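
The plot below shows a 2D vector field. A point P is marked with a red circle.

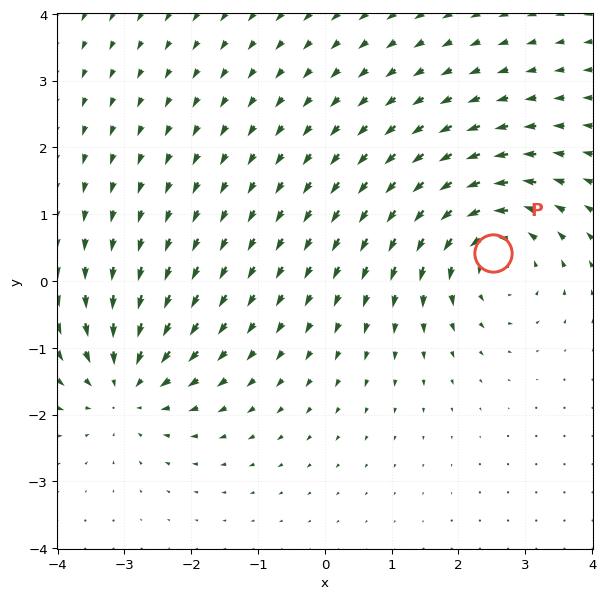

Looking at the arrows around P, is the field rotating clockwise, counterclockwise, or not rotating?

counterclockwise

Near P at (2.5, 0.4) the arrows circulate counterclockwise. The curl (z-component) there is about +4; positive curl means counterclockwise rotation.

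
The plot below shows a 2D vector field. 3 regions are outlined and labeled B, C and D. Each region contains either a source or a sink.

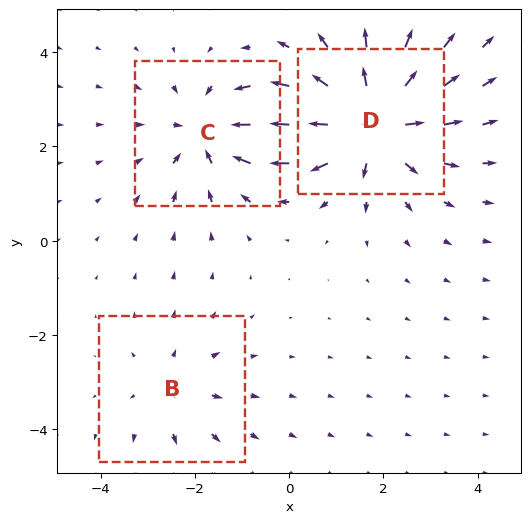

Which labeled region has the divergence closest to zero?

Divergence at each region's feature centre — B: about +2, C: about -3, D: about +5. Region B is closest to zero.

B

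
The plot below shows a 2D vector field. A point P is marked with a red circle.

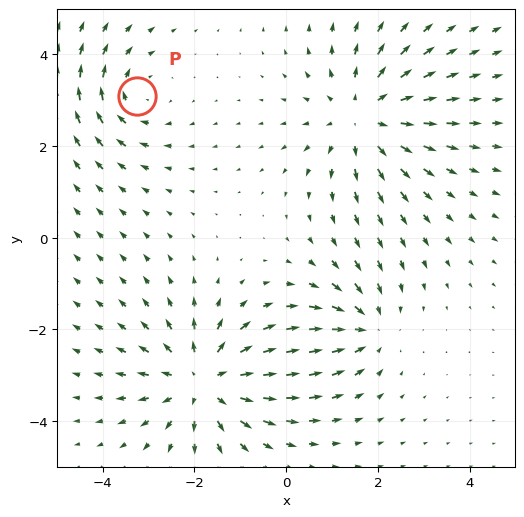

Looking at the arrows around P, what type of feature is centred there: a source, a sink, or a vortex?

vortex

At P (-3.3, 3.1) the arrows circulate clockwise. Divergence ≈0, curl about -3 — near-zero divergence with nonzero curl is a vortex.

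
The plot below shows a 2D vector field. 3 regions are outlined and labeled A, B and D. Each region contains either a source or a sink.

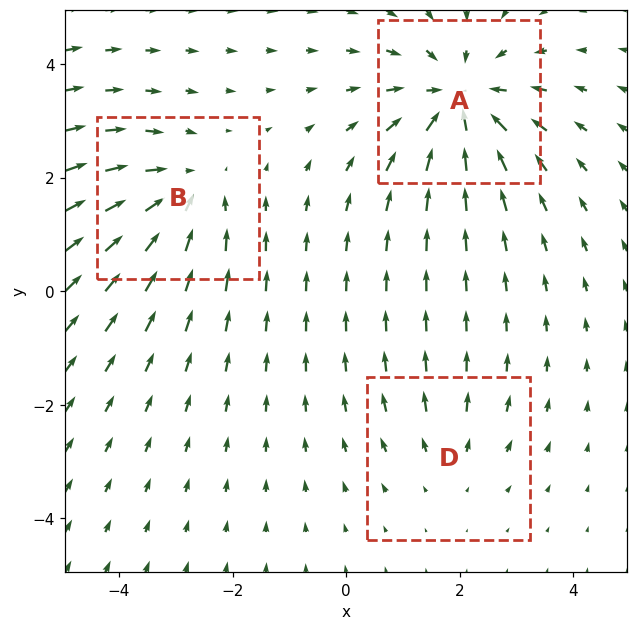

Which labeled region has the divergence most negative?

Divergence at each region's feature centre — A: about -4, B: about -3, D: about +2. Region A is most negative.

A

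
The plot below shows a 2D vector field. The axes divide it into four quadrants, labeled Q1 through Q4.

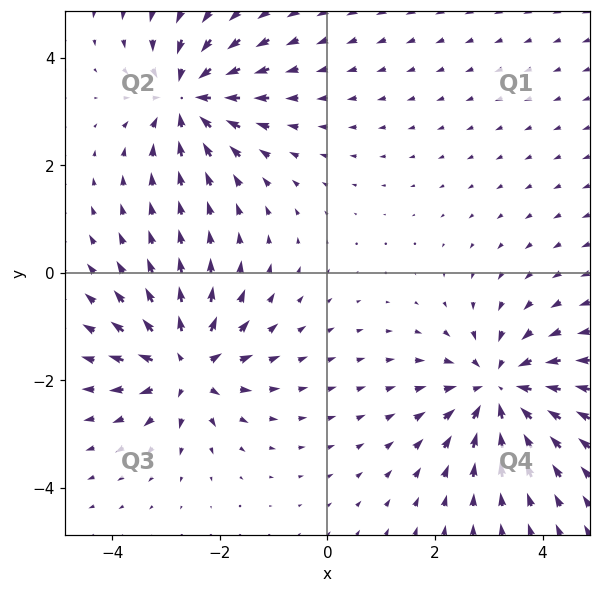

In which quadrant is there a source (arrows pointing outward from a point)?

Q3

The source sits at approximately (-2.6, -1.7), which lies in quadrant Q3. The divergence there is about +6, positive as expected for a source.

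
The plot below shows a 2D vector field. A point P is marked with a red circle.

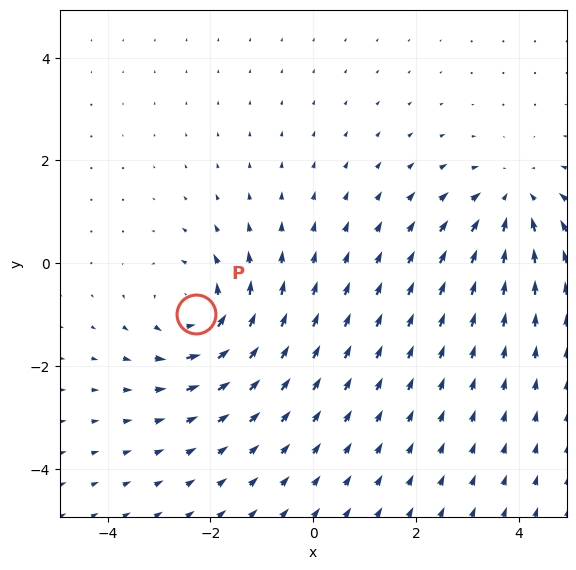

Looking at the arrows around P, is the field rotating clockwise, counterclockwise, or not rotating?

Near P at (-2.3, -1.0) the arrows circulate counterclockwise. The curl (z-component) there is about +5; positive curl means counterclockwise rotation.

counterclockwise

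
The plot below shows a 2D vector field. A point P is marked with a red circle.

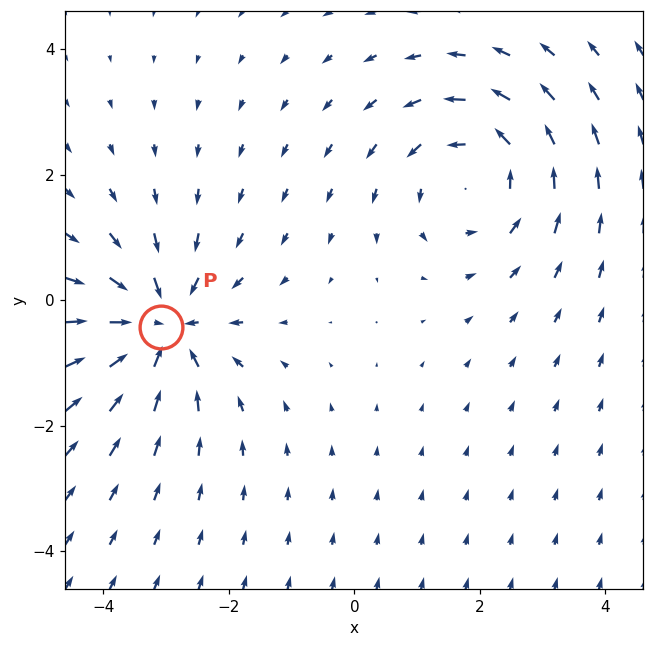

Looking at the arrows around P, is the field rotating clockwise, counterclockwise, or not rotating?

Near P at (-3.1, -0.4) the arrows show no circulation. The curl there is ≈0.

not rotating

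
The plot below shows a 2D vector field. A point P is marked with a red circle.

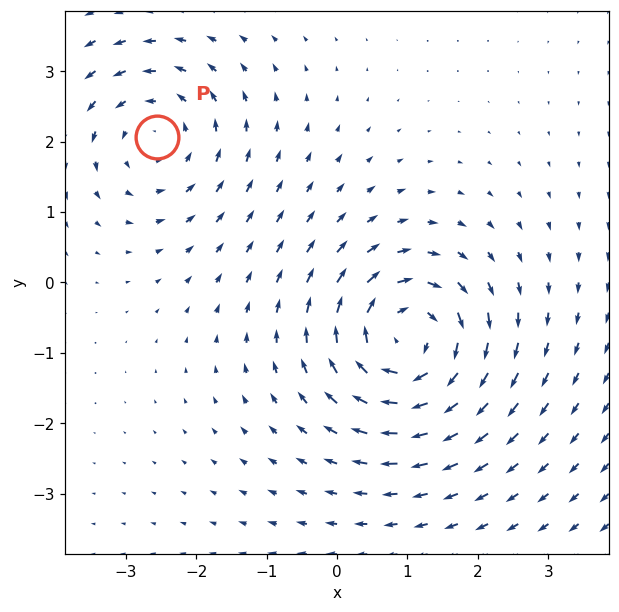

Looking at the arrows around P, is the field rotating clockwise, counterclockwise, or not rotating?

counterclockwise

Near P at (-2.6, 2.1) the arrows circulate counterclockwise. The curl (z-component) there is about +3; positive curl means counterclockwise rotation.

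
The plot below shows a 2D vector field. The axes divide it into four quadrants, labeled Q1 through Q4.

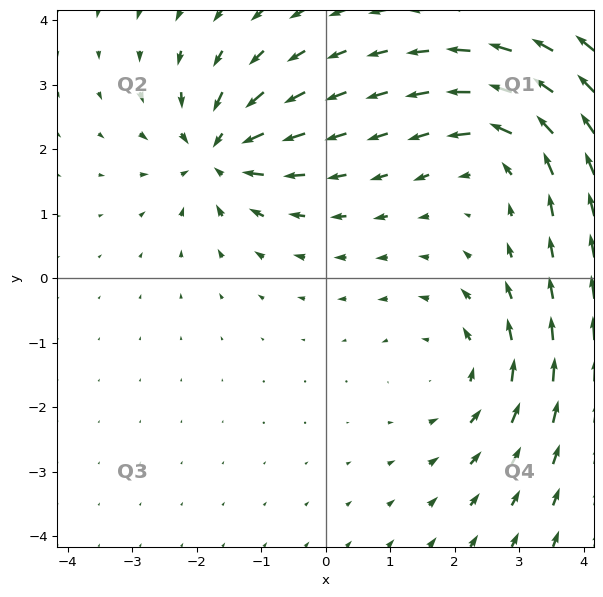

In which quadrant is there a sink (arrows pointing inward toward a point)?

Q2

The sink sits at approximately (-1.7, 1.9), which lies in quadrant Q2. The divergence there is about -4, negative as expected for a sink.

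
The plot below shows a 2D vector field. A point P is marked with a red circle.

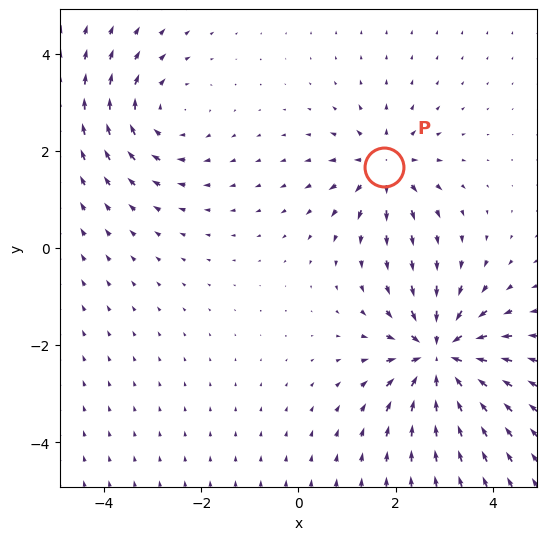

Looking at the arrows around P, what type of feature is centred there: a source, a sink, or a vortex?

At P (1.8, 1.7) the arrows spread outward. Divergence about +4, curl ≈0 — positive divergence with near-zero curl is a source.

source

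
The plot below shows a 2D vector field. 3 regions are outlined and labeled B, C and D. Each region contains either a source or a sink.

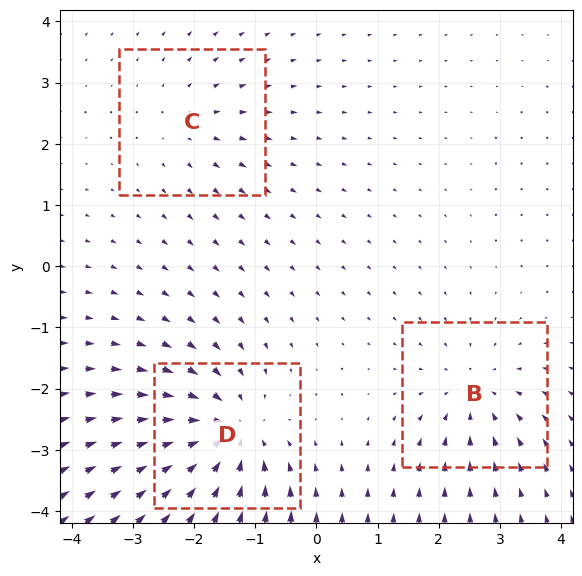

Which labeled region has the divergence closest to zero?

C

Divergence at each region's feature centre — B: about -3, C: about +2, D: about -5. Region C is closest to zero.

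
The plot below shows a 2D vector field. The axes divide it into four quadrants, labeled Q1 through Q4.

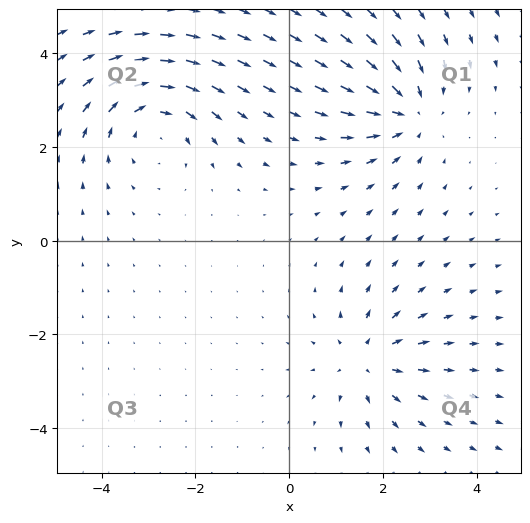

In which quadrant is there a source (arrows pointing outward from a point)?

Q4

The source sits at approximately (1.7, -2.6), which lies in quadrant Q4. The divergence there is about +4, positive as expected for a source.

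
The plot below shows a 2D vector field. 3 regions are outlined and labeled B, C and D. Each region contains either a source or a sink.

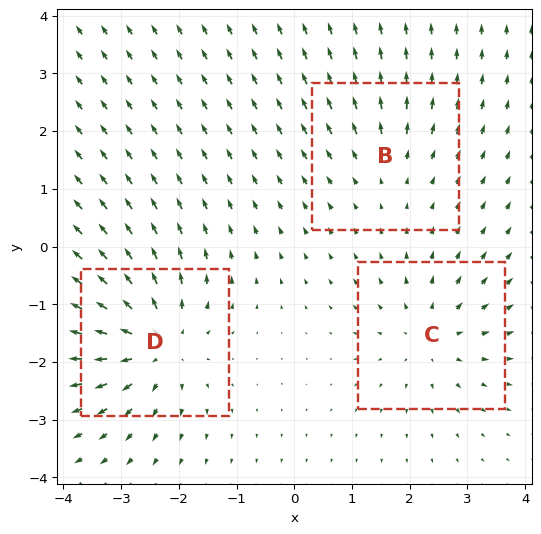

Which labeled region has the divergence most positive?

D

Divergence at each region's feature centre — B: about +2, C: about +4, D: about +5. Region D is most positive.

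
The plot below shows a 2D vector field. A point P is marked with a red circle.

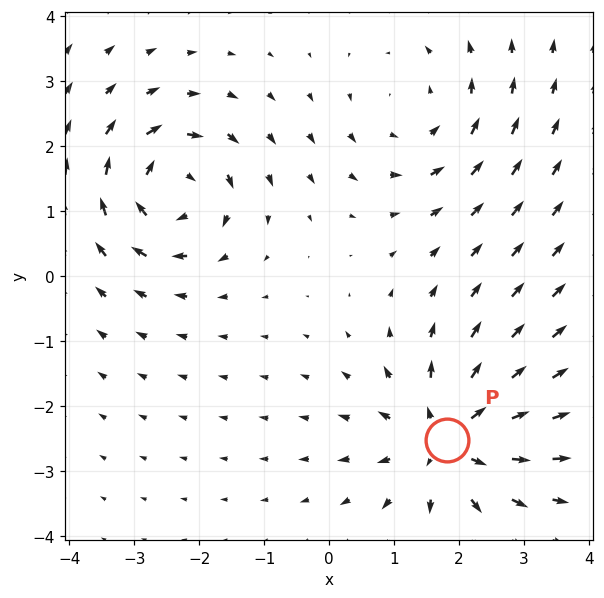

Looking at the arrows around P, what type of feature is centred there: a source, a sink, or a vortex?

source

At P (1.8, -2.5) the arrows spread outward. Divergence about +4, curl ≈0 — positive divergence with near-zero curl is a source.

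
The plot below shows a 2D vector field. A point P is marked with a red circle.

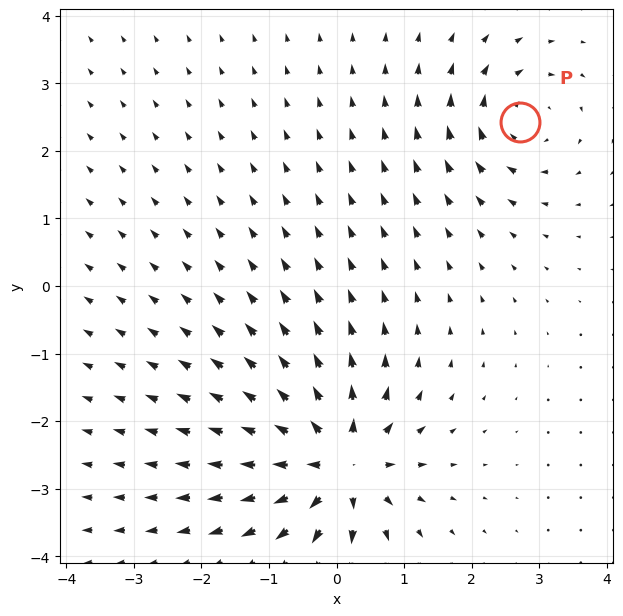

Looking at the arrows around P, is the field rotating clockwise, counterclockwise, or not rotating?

clockwise

Near P at (2.7, 2.4) the arrows circulate clockwise. The curl (z-component) there is about -4; negative curl means clockwise rotation.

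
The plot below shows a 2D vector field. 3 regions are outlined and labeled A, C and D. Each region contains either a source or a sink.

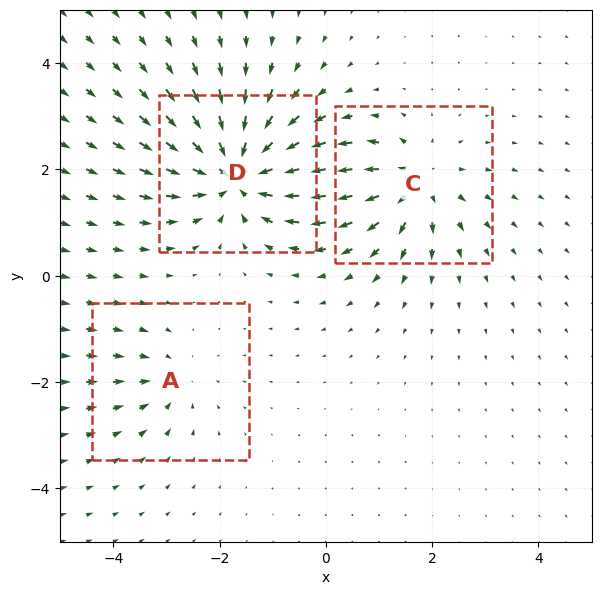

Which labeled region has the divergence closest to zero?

A

Divergence at each region's feature centre — A: about -2, C: about +4, D: about -6. Region A is closest to zero.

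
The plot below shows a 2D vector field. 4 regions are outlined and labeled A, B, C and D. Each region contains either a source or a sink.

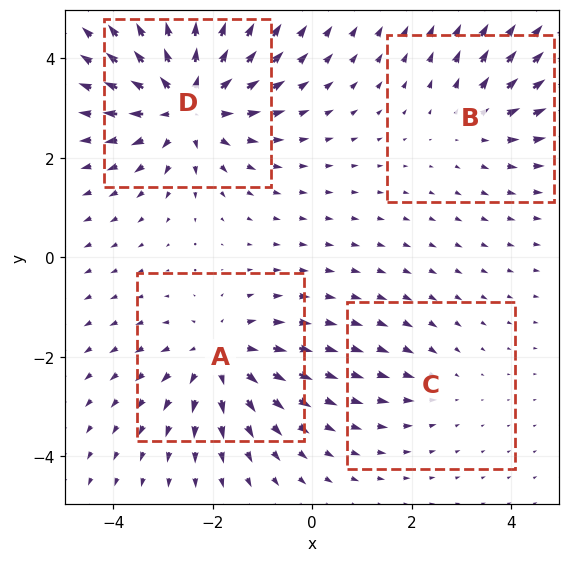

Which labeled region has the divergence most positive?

D

Divergence at each region's feature centre — A: about +4, B: about +3, C: about -2, D: about +6. Region D is most positive.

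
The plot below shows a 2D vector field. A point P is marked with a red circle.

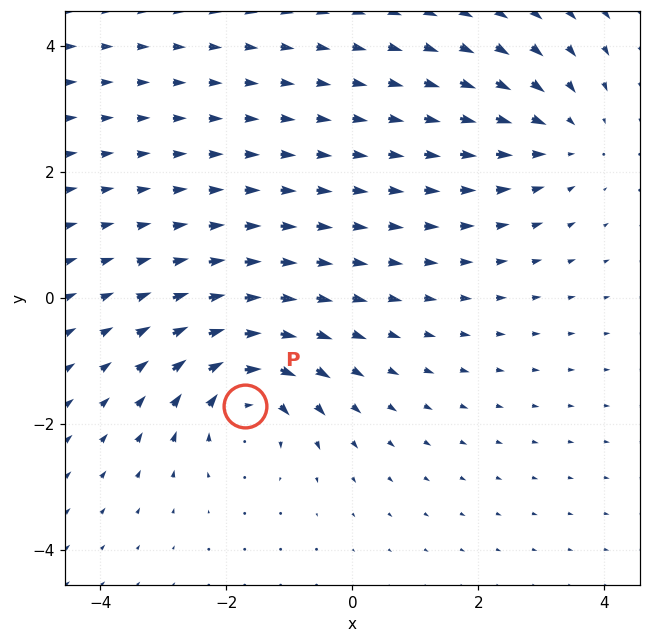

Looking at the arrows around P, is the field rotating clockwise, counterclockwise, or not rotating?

Near P at (-1.7, -1.7) the arrows circulate clockwise. The curl (z-component) there is about -4; negative curl means clockwise rotation.

clockwise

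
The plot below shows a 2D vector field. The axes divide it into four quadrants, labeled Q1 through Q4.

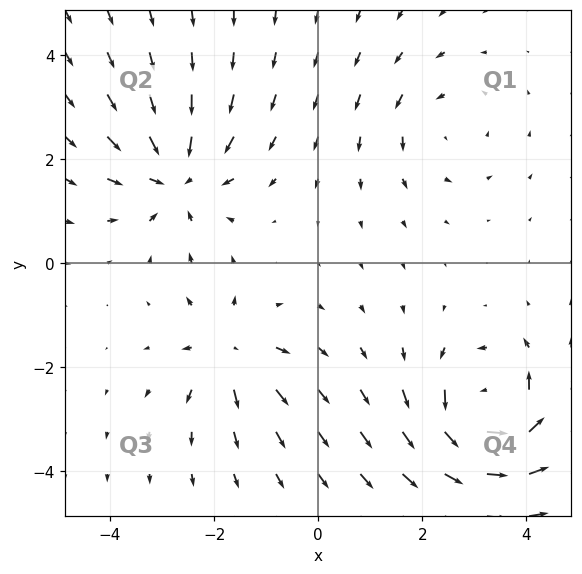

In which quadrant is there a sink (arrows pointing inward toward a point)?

Q2

The sink sits at approximately (-2.7, 1.7), which lies in quadrant Q2. The divergence there is about -4, negative as expected for a sink.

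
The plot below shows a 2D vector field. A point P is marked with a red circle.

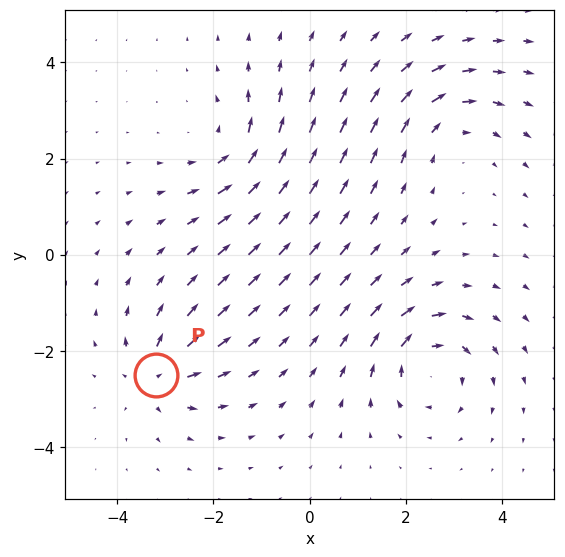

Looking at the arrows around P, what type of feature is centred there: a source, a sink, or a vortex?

At P (-3.2, -2.5) the arrows spread outward. Divergence about +5, curl ≈0 — positive divergence with near-zero curl is a source.

source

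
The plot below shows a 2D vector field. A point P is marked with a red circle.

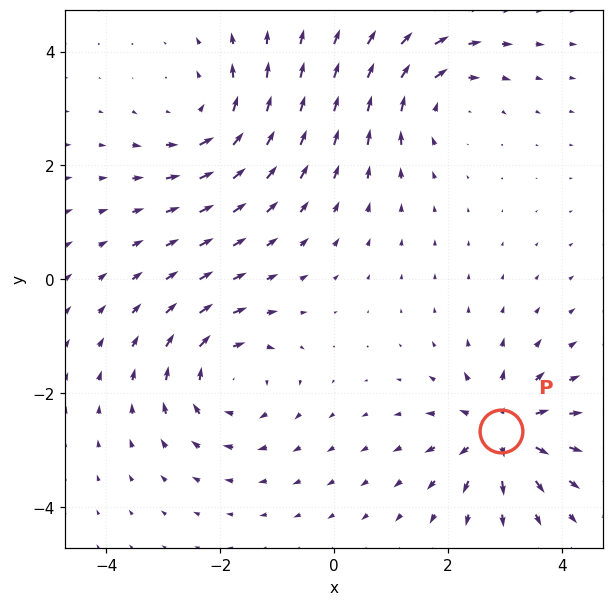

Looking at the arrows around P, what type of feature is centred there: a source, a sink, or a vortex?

source

At P (2.9, -2.7) the arrows spread outward. Divergence about +7, curl ≈0 — positive divergence with near-zero curl is a source.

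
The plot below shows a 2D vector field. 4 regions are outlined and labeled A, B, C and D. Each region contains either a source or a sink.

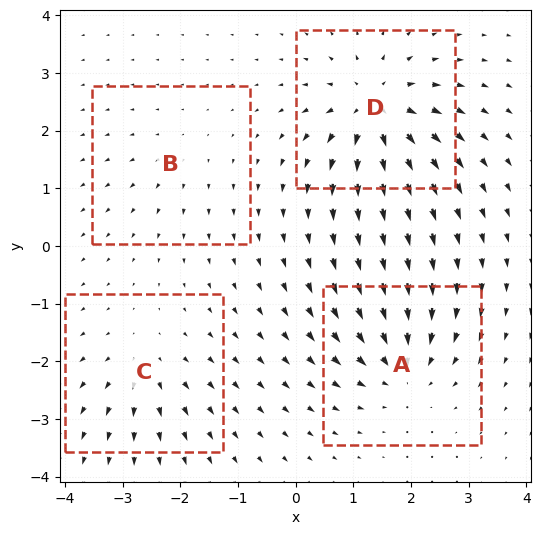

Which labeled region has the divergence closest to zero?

Divergence at each region's feature centre — A: about -7, B: about +2, C: about +4, D: about +9. Region B is closest to zero.

B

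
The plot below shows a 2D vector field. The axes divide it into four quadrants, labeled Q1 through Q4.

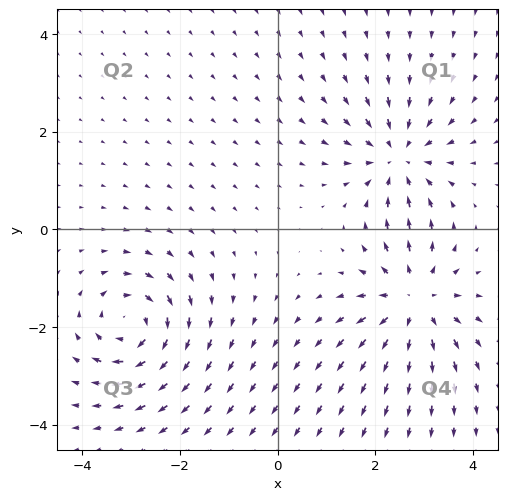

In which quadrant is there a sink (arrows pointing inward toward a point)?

The sink sits at approximately (2.5, 1.5), which lies in quadrant Q1. The divergence there is about -4, negative as expected for a sink.

Q1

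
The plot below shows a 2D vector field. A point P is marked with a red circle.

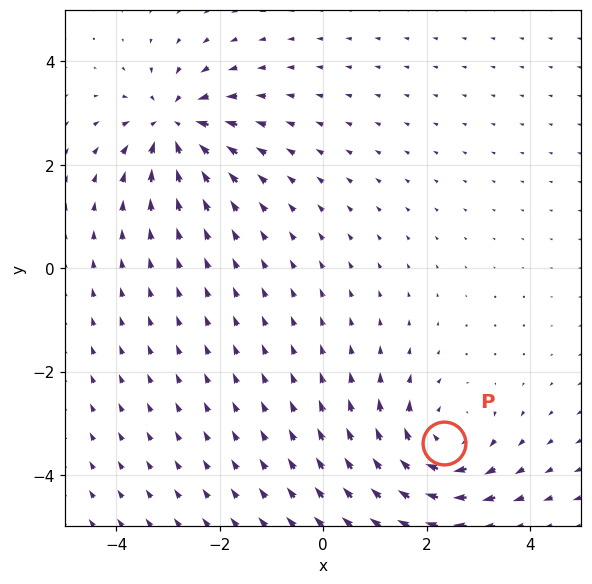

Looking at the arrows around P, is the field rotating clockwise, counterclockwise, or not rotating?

Near P at (2.3, -3.4) the arrows circulate clockwise. The curl (z-component) there is about -3; negative curl means clockwise rotation.

clockwise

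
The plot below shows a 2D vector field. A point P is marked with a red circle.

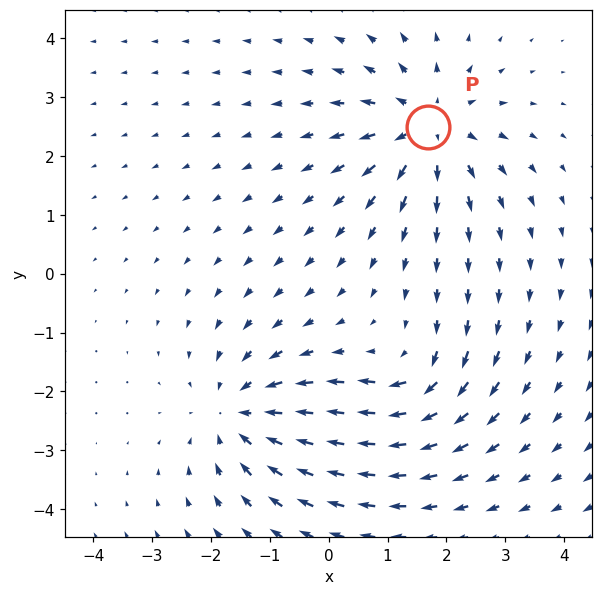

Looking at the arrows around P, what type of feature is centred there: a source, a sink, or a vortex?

source

At P (1.7, 2.5) the arrows spread outward. Divergence about +5, curl ≈0 — positive divergence with near-zero curl is a source.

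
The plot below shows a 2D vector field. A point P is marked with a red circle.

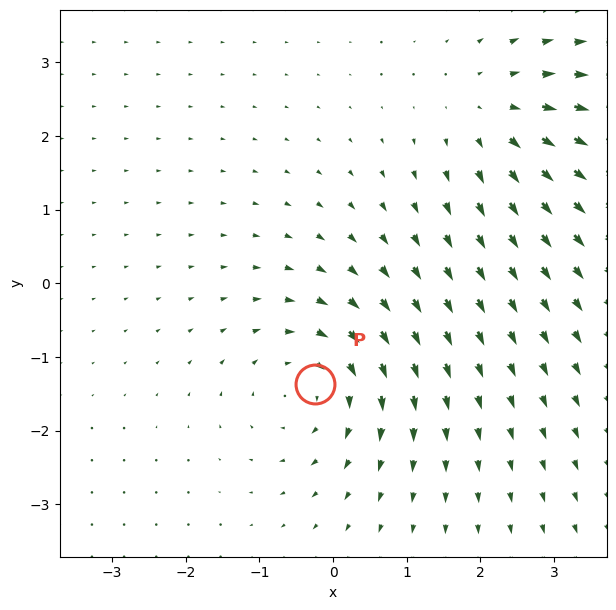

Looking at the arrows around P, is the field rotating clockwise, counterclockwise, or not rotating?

clockwise

Near P at (-0.3, -1.4) the arrows circulate clockwise. The curl (z-component) there is about -3; negative curl means clockwise rotation.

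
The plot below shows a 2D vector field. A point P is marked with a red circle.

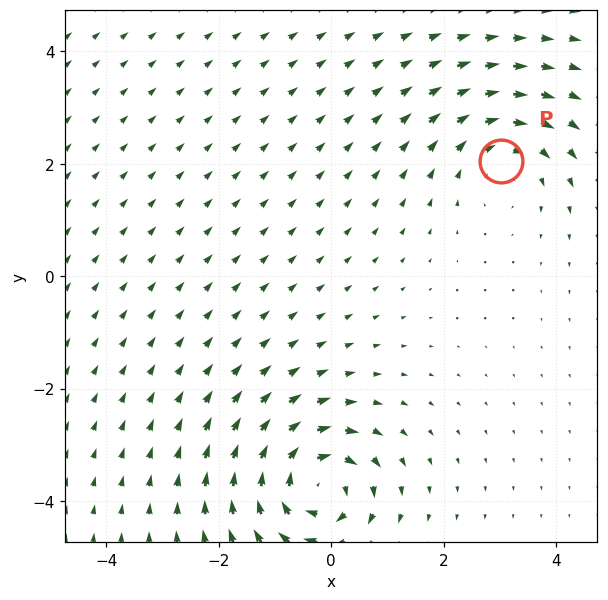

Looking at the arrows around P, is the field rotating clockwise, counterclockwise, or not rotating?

Near P at (3.0, 2.0) the arrows circulate clockwise. The curl (z-component) there is about -2; negative curl means clockwise rotation.

clockwise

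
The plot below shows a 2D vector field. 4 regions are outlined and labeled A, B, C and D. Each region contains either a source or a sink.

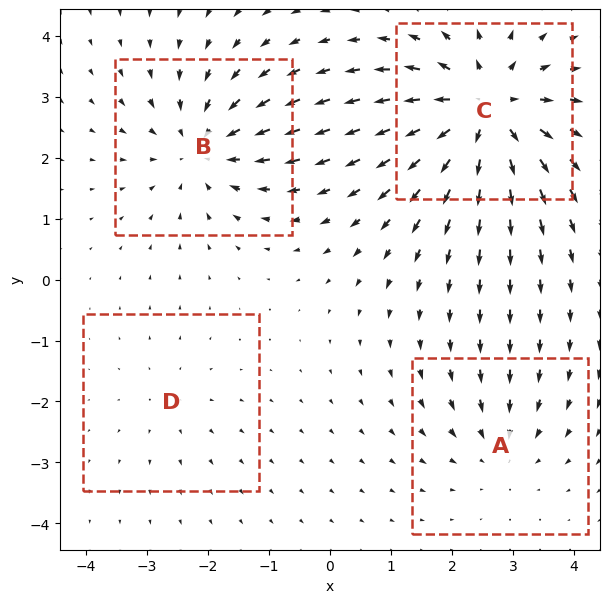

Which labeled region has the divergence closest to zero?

D

Divergence at each region's feature centre — A: about -3, B: about -4, C: about +7, D: about +2. Region D is closest to zero.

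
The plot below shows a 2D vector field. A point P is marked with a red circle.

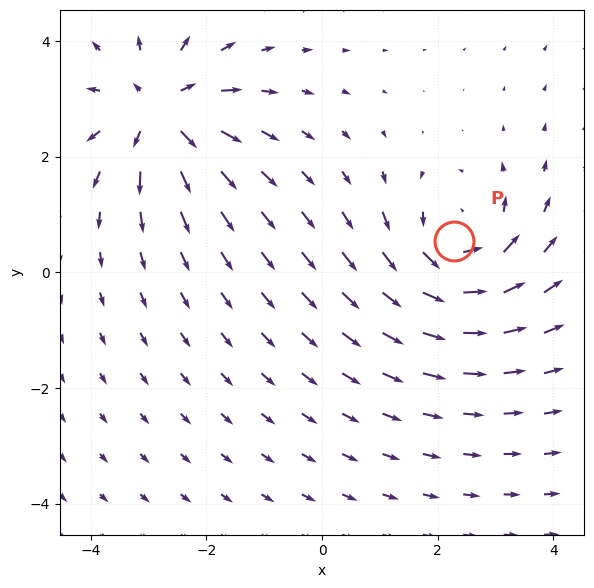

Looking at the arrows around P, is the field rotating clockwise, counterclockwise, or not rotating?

Near P at (2.3, 0.5) the arrows circulate counterclockwise. The curl (z-component) there is about +5; positive curl means counterclockwise rotation.

counterclockwise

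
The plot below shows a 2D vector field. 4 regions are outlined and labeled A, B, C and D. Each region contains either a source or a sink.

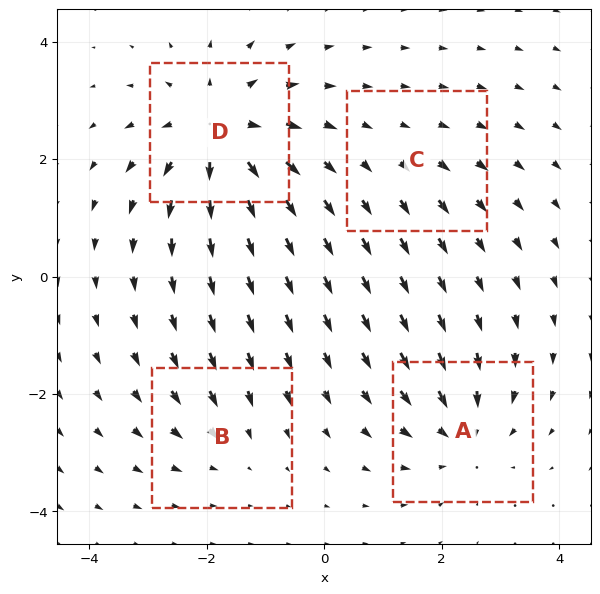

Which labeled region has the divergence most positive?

D

Divergence at each region's feature centre — A: about -5, B: about -3, C: about +2, D: about +7. Region D is most positive.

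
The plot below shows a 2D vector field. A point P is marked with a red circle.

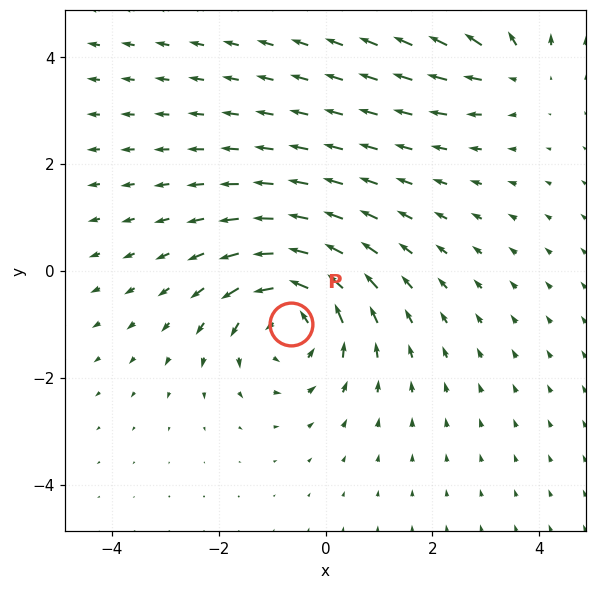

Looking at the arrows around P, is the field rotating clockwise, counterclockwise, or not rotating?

counterclockwise

Near P at (-0.7, -1.0) the arrows circulate counterclockwise. The curl (z-component) there is about +5; positive curl means counterclockwise rotation.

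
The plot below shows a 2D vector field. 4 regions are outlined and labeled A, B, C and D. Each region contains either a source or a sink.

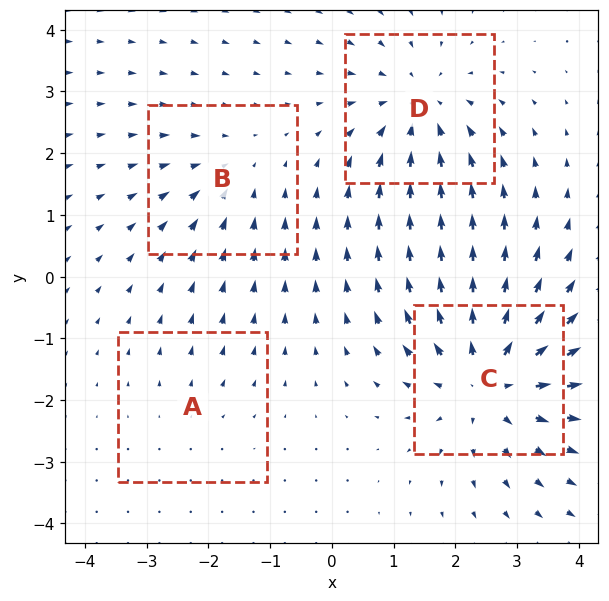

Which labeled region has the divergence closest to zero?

A

Divergence at each region's feature centre — A: about +2, B: about -3, C: about +6, D: about -5. Region A is closest to zero.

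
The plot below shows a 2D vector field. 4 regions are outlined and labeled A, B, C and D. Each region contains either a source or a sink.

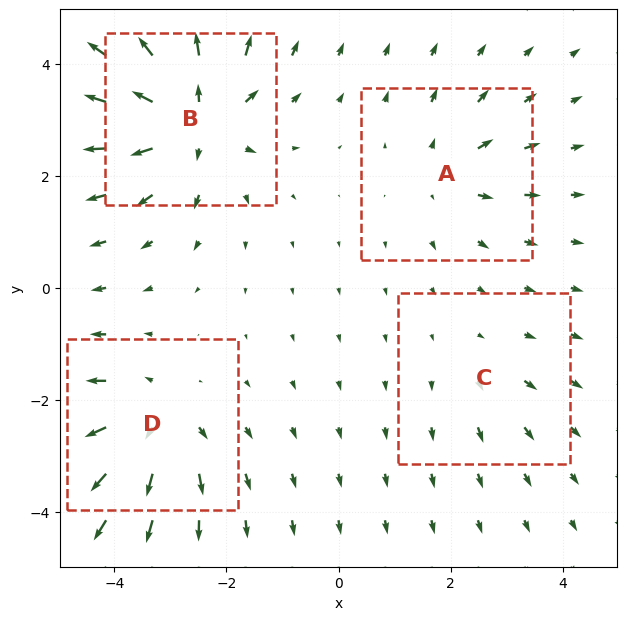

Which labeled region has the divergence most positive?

B

Divergence at each region's feature centre — A: about +4, B: about +7, C: about +2, D: about +5. Region B is most positive.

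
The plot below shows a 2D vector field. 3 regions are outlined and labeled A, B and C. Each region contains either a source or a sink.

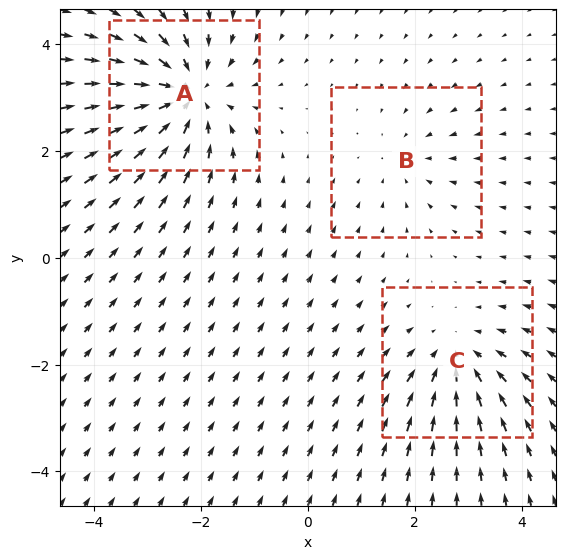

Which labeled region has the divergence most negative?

Divergence at each region's feature centre — A: about -5, B: about -2, C: about -3. Region A is most negative.

A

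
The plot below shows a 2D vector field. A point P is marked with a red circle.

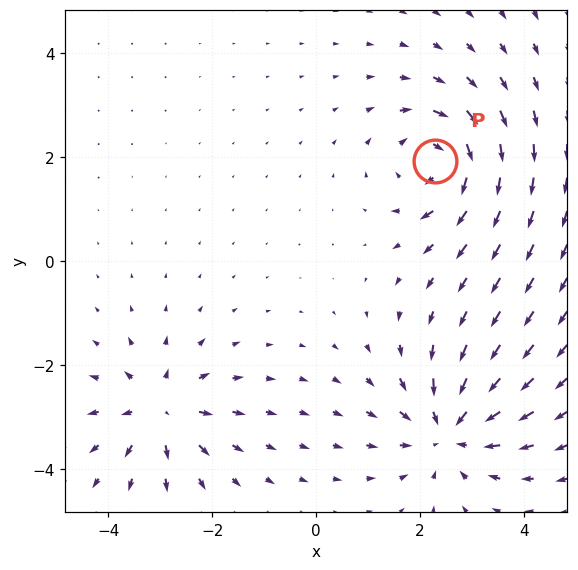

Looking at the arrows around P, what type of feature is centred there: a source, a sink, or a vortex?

vortex

At P (2.3, 1.9) the arrows circulate clockwise. Divergence ≈0, curl about -5 — near-zero divergence with nonzero curl is a vortex.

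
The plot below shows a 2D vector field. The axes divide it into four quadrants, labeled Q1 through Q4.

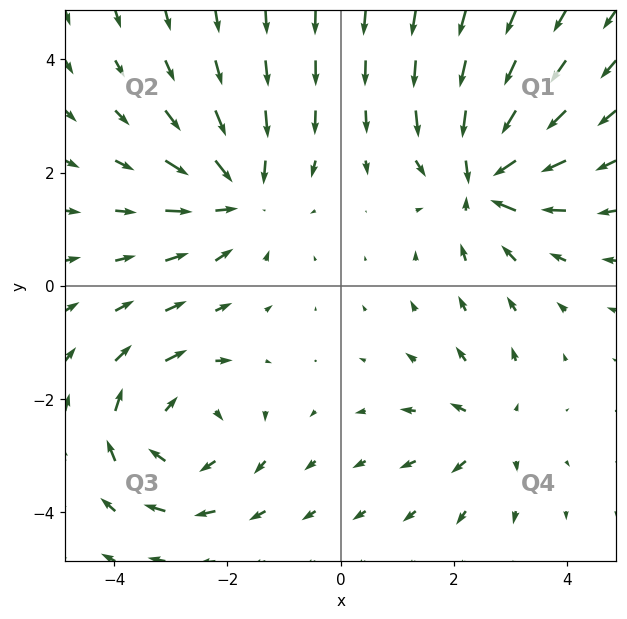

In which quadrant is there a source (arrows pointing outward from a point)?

Q4

The source sits at approximately (2.7, -2.6), which lies in quadrant Q4. The divergence there is about +3, positive as expected for a source.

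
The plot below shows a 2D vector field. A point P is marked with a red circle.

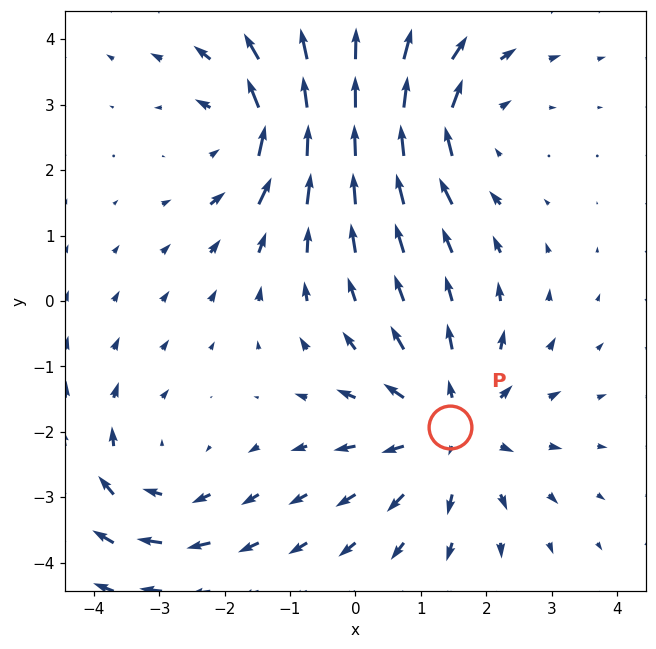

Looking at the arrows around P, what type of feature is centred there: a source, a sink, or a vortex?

source

At P (1.4, -1.9) the arrows spread outward. Divergence about +4, curl ≈0 — positive divergence with near-zero curl is a source.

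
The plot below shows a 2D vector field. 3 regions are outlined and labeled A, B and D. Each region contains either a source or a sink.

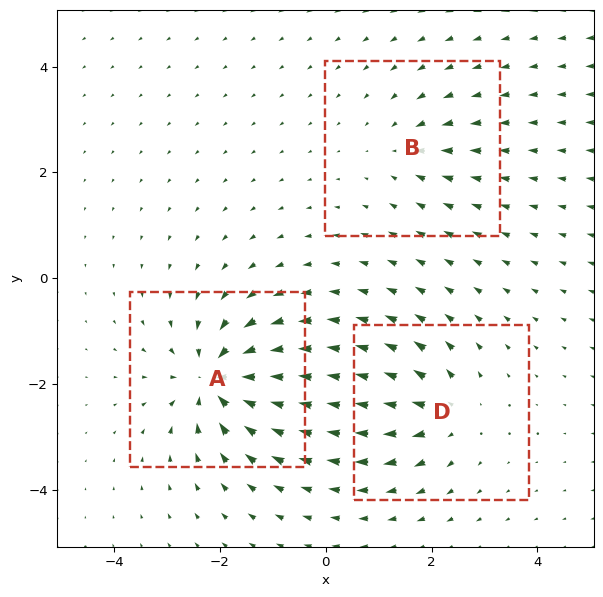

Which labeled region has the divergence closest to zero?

Divergence at each region's feature centre — A: about -6, B: about -3, D: about +4. Region B is closest to zero.

B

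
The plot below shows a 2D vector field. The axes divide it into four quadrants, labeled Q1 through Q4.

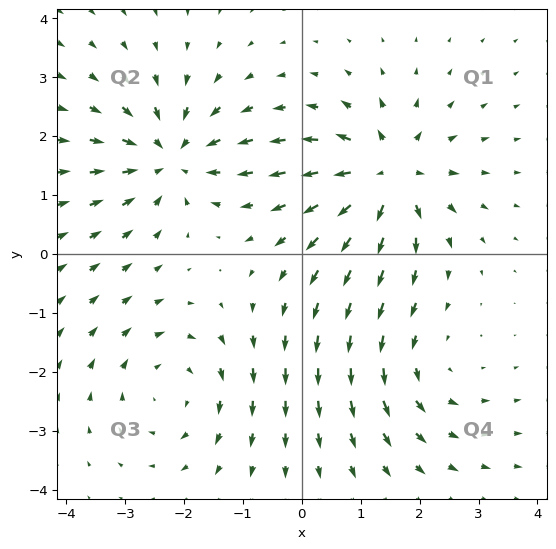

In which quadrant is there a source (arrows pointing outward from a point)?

Q1

The source sits at approximately (1.5, 1.3), which lies in quadrant Q1. The divergence there is about +6, positive as expected for a source.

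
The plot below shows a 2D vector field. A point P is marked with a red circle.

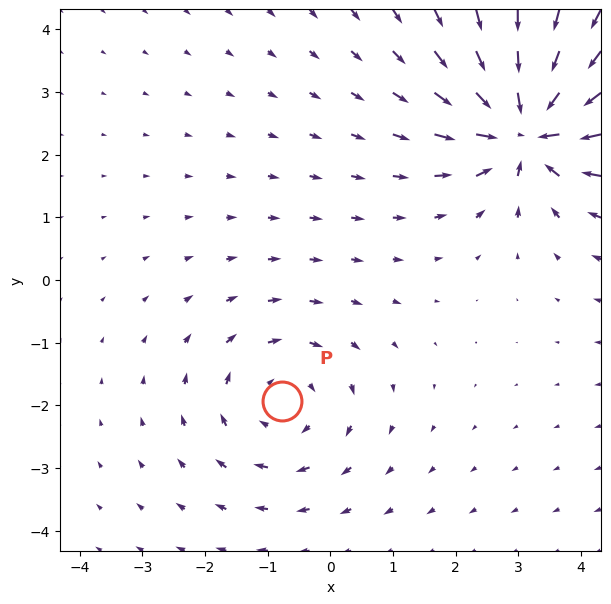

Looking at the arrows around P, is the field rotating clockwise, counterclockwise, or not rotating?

Near P at (-0.8, -1.9) the arrows circulate clockwise. The curl (z-component) there is about -3; negative curl means clockwise rotation.

clockwise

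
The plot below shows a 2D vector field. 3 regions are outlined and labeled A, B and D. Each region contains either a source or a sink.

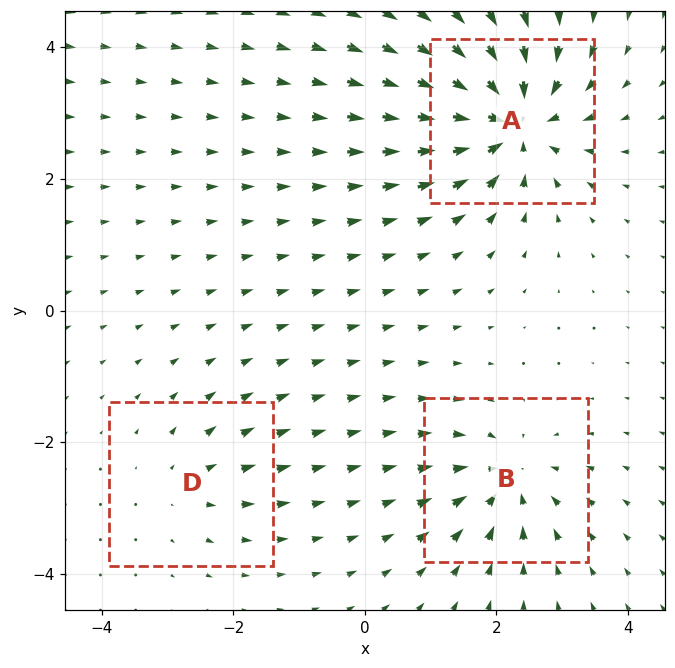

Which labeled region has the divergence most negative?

Divergence at each region's feature centre — A: about -6, B: about -4, D: about +2. Region A is most negative.

A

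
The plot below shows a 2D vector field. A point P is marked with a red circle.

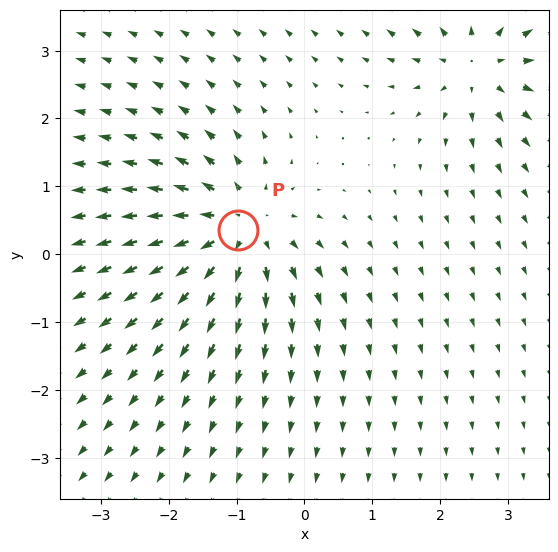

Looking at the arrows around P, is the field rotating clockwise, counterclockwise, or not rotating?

not rotating

Near P at (-1.0, 0.4) the arrows show no circulation. The curl there is ≈0.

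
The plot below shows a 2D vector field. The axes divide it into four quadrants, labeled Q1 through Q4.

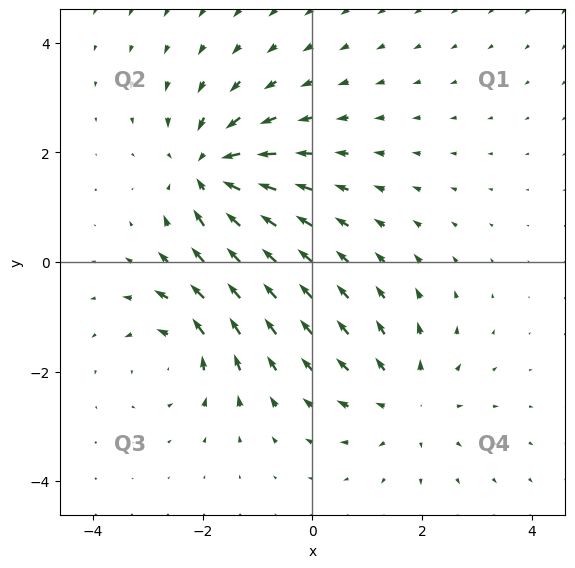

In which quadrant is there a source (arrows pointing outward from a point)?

The source sits at approximately (1.7, -2.6), which lies in quadrant Q4. The divergence there is about +3, positive as expected for a source.

Q4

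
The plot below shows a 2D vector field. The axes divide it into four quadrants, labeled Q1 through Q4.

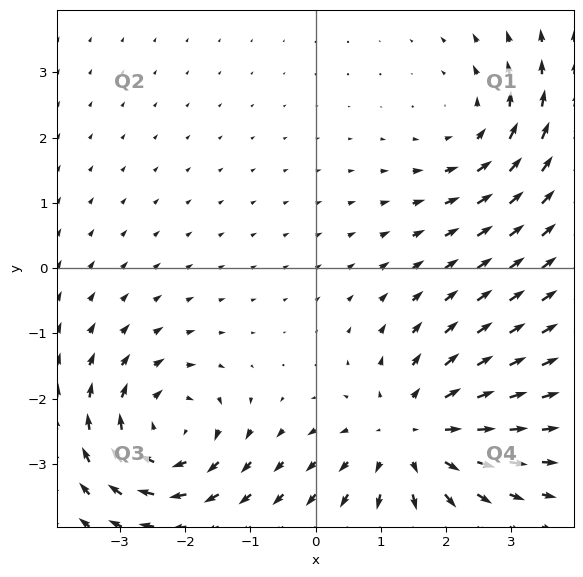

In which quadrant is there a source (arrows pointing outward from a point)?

The source sits at approximately (1.5, -2.6), which lies in quadrant Q4. The divergence there is about +4, positive as expected for a source.

Q4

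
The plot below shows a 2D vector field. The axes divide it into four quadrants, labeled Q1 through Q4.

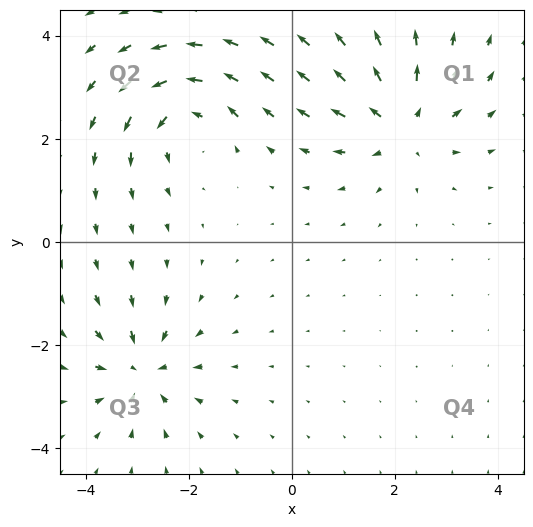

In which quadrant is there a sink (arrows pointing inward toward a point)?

Q3

The sink sits at approximately (-2.9, -2.5), which lies in quadrant Q3. The divergence there is about -6, negative as expected for a sink.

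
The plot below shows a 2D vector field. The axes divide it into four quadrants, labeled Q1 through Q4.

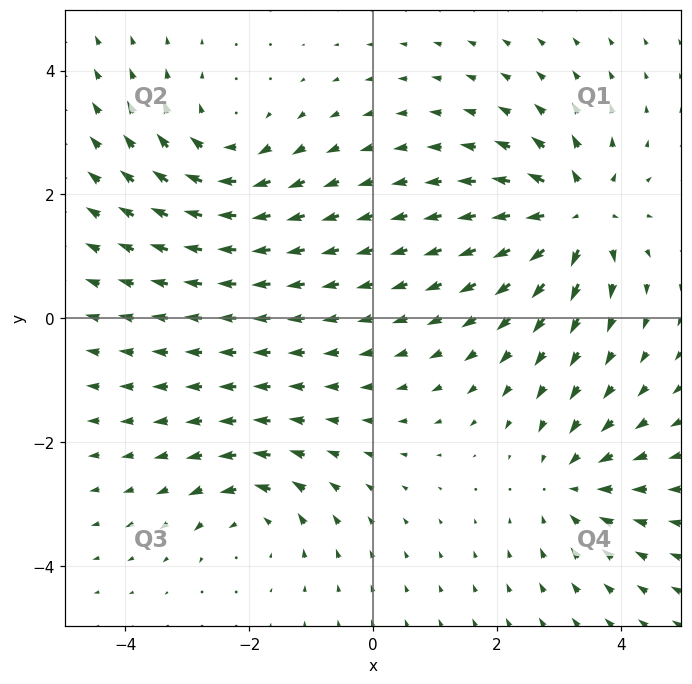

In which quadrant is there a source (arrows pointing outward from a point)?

The source sits at approximately (3.3, 1.7), which lies in quadrant Q1. The divergence there is about +7, positive as expected for a source.

Q1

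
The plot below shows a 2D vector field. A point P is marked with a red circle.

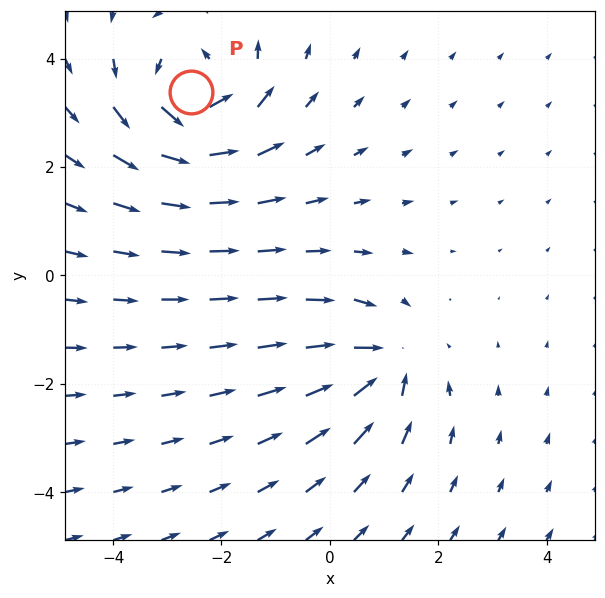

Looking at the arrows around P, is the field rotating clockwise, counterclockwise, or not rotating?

counterclockwise

Near P at (-2.6, 3.4) the arrows circulate counterclockwise. The curl (z-component) there is about +5; positive curl means counterclockwise rotation.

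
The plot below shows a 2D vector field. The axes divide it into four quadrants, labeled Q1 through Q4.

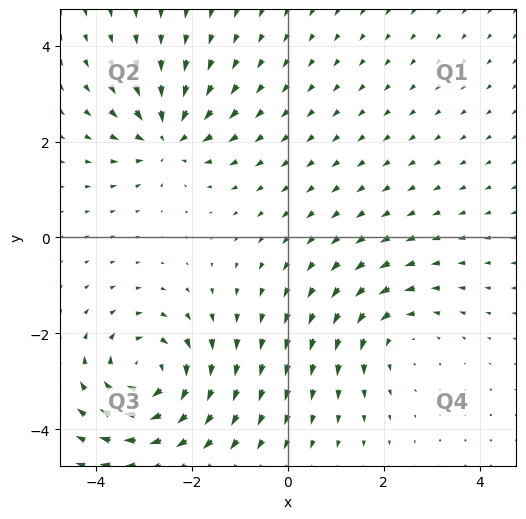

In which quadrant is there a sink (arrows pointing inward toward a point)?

The sink sits at approximately (-2.5, 2.1), which lies in quadrant Q2. The divergence there is about -5, negative as expected for a sink.

Q2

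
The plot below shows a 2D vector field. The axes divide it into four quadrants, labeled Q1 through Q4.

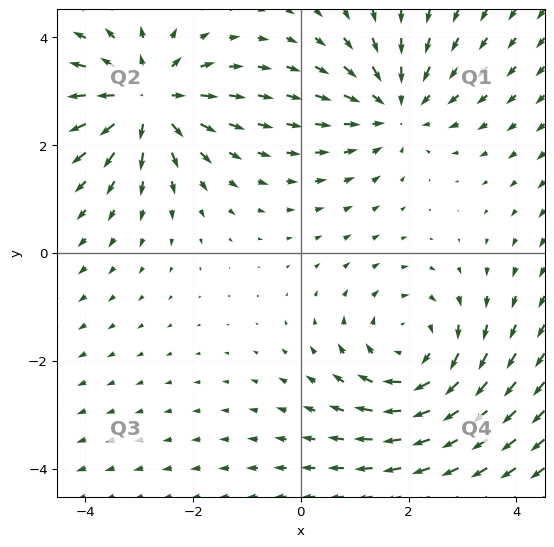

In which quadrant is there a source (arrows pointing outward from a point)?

The source sits at approximately (-2.9, 2.8), which lies in quadrant Q2. The divergence there is about +4, positive as expected for a source.

Q2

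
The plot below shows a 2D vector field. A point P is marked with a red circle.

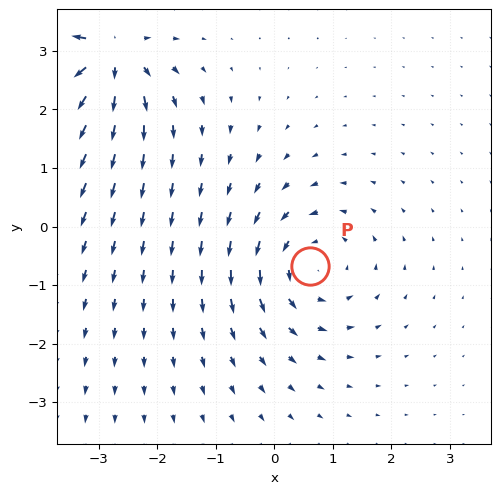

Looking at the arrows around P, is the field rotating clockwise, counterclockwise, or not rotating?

Near P at (0.6, -0.7) the arrows circulate counterclockwise. The curl (z-component) there is about +3; positive curl means counterclockwise rotation.

counterclockwise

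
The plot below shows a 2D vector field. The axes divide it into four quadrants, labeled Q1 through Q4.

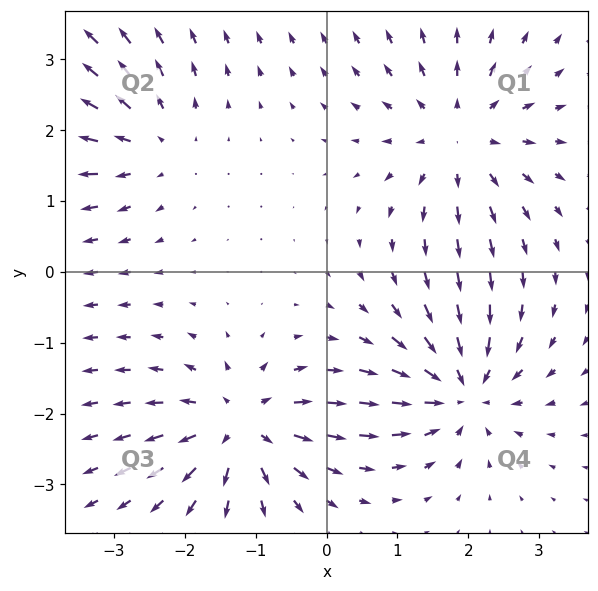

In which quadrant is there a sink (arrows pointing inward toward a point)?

Q4

The sink sits at approximately (1.9, -1.7), which lies in quadrant Q4. The divergence there is about -7, negative as expected for a sink.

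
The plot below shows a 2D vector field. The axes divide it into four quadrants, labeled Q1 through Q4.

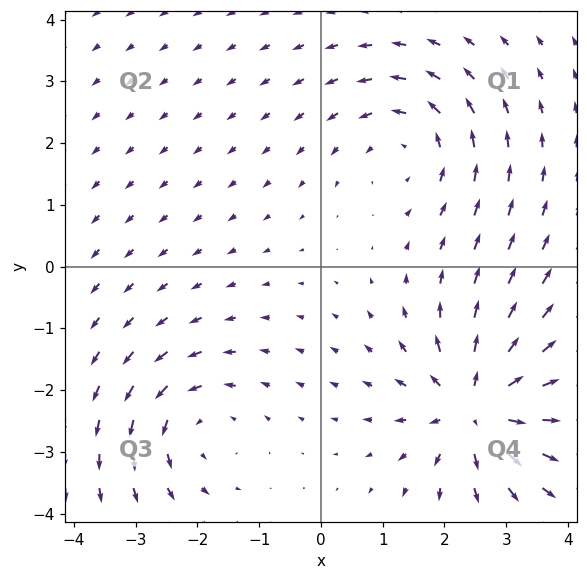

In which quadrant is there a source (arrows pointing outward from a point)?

The source sits at approximately (2.5, -2.3), which lies in quadrant Q4. The divergence there is about +6, positive as expected for a source.

Q4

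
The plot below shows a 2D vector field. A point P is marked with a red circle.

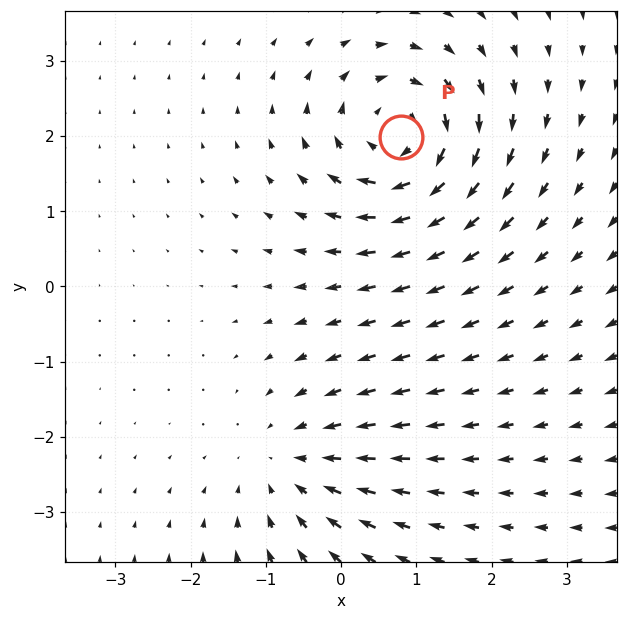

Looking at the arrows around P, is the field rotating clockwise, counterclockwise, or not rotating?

Near P at (0.8, 2.0) the arrows circulate clockwise. The curl (z-component) there is about -6; negative curl means clockwise rotation.

clockwise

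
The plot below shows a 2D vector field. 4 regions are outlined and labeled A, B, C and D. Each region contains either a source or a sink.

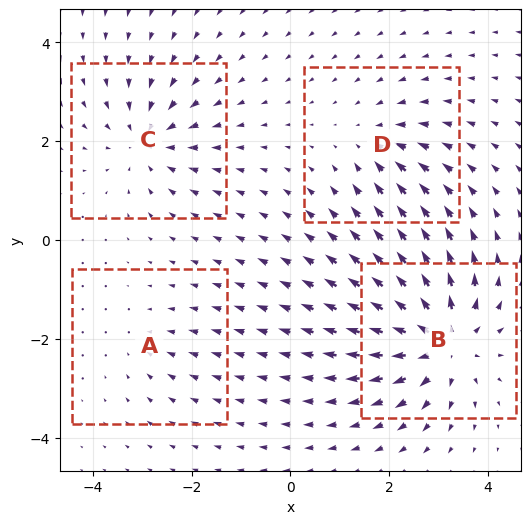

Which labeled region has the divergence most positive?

Divergence at each region's feature centre — A: about -2, B: about +7, C: about -5, D: about -3. Region B is most positive.

B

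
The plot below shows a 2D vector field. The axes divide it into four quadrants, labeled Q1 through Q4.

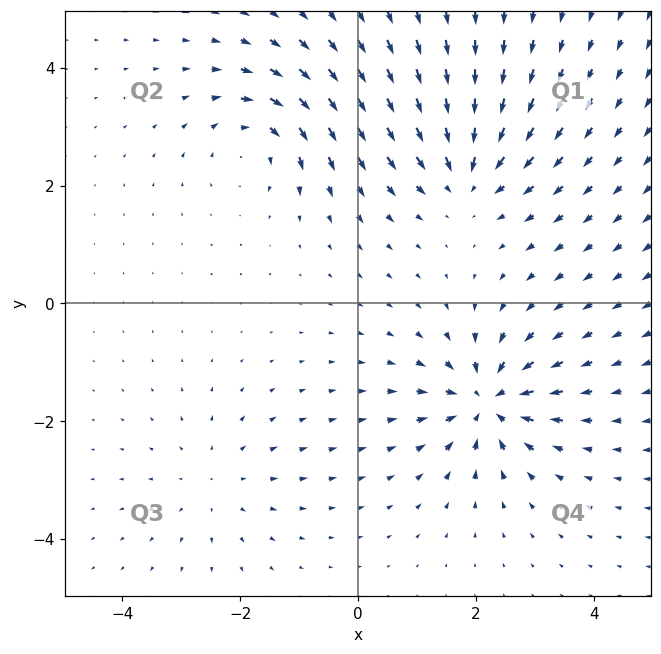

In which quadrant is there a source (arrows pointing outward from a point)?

The source sits at approximately (-2.4, -3.0), which lies in quadrant Q3. The divergence there is about +2, positive as expected for a source.

Q3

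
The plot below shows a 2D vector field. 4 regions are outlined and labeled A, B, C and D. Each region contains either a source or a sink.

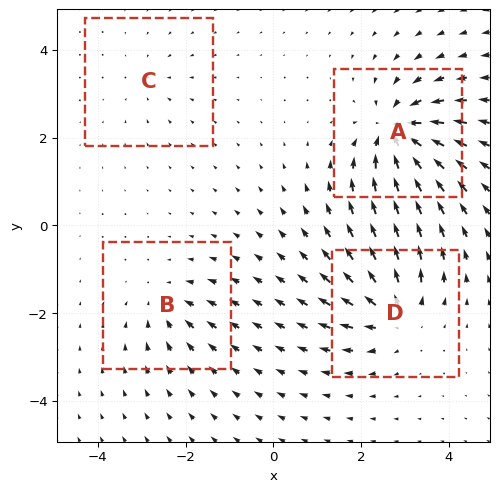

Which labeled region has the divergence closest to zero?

Divergence at each region's feature centre — A: about -9, B: about -4, C: about -3, D: about +7. Region C is closest to zero.

C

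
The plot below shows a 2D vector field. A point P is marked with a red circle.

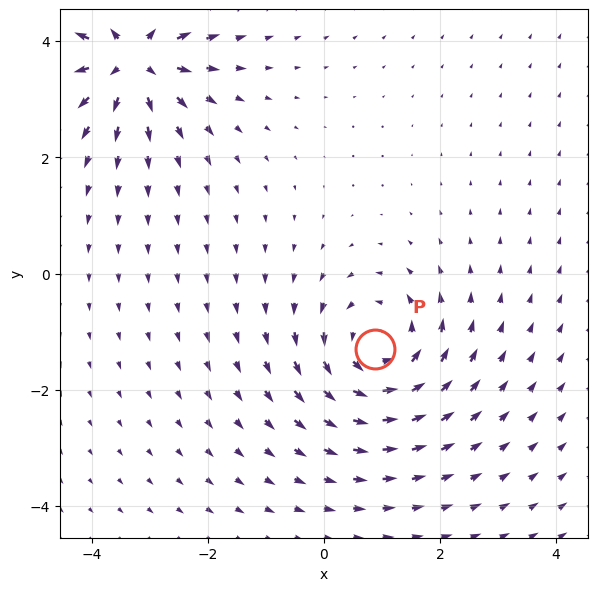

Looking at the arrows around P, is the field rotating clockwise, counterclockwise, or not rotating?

counterclockwise

Near P at (0.9, -1.3) the arrows circulate counterclockwise. The curl (z-component) there is about +5; positive curl means counterclockwise rotation.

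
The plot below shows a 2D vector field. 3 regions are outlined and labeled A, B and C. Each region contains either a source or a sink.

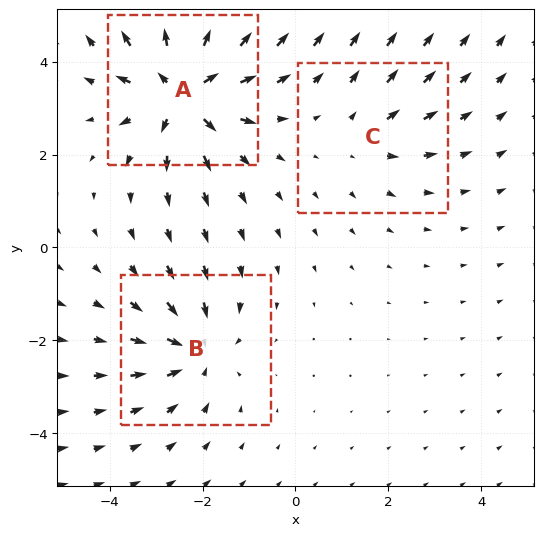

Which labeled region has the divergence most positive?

Divergence at each region's feature centre — A: about +5, B: about -3, C: about +2. Region A is most positive.

A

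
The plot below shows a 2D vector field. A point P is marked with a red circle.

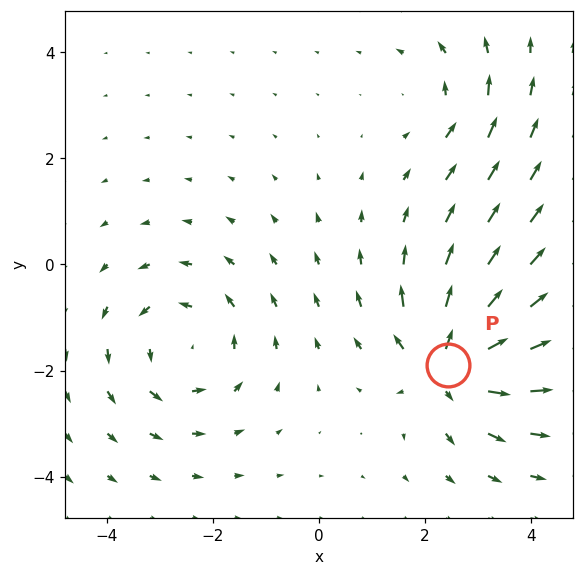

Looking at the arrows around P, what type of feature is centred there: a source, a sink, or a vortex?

At P (2.4, -1.9) the arrows spread outward. Divergence about +6, curl ≈0 — positive divergence with near-zero curl is a source.

source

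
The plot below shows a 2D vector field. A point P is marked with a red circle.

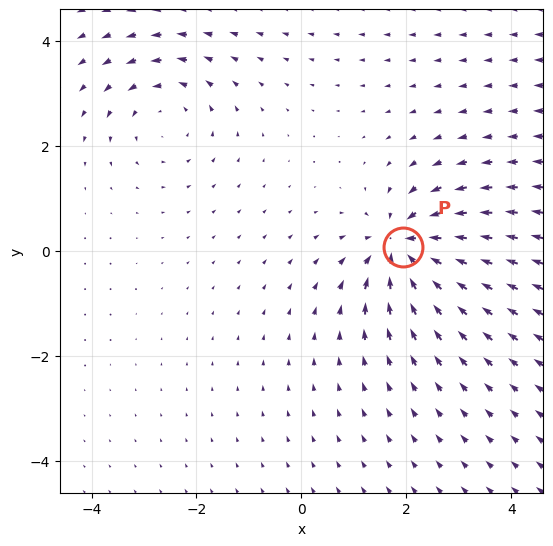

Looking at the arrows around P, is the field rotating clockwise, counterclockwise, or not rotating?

not rotating

Near P at (1.9, 0.1) the arrows show no circulation. The curl there is ≈0.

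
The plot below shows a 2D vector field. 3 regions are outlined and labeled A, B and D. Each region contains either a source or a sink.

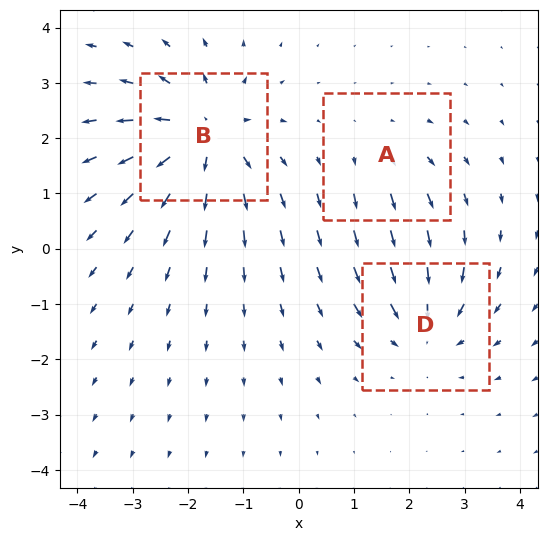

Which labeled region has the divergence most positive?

Divergence at each region's feature centre — A: about +2, B: about +5, D: about -3. Region B is most positive.

B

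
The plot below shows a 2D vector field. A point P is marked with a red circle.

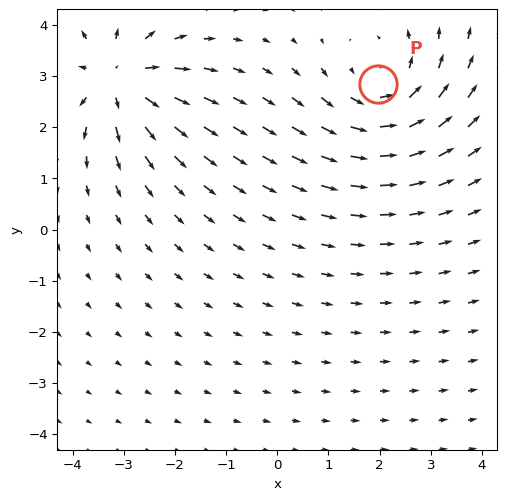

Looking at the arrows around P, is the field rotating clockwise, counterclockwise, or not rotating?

Near P at (2.0, 2.8) the arrows circulate counterclockwise. The curl (z-component) there is about +3; positive curl means counterclockwise rotation.

counterclockwise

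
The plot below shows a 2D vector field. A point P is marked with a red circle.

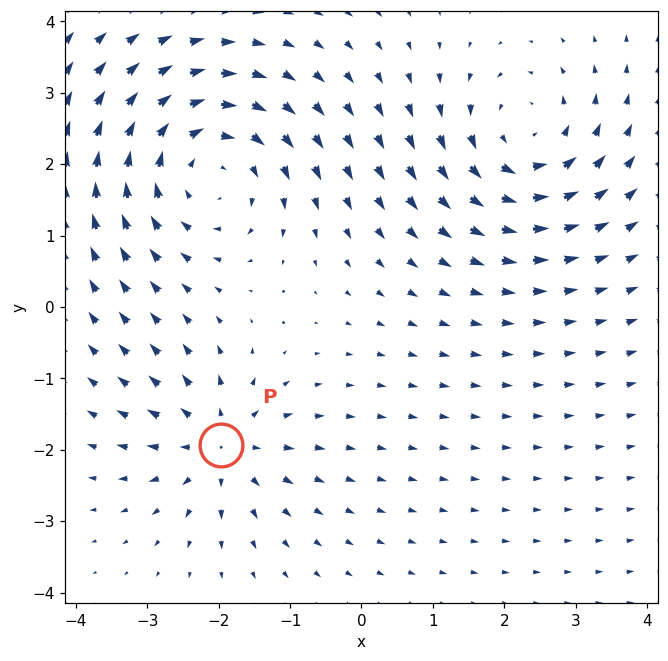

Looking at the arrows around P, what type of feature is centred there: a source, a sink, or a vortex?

source

At P (-2.0, -1.9) the arrows spread outward. Divergence about +4, curl ≈0 — positive divergence with near-zero curl is a source.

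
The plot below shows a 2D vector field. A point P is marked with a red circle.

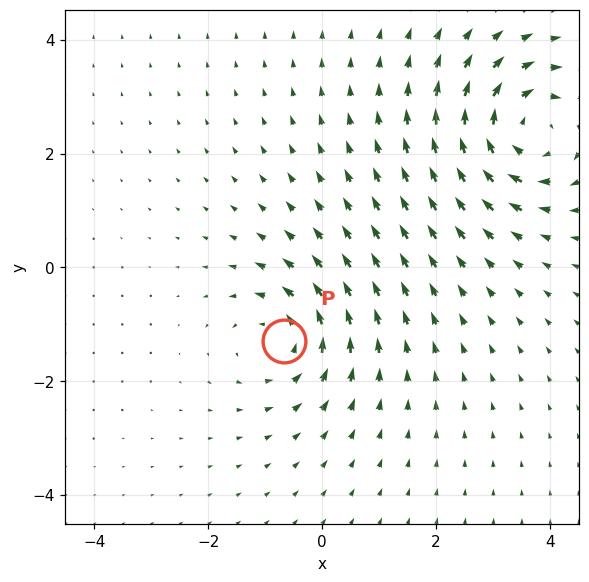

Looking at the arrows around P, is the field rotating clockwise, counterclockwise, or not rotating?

Near P at (-0.7, -1.3) the arrows circulate counterclockwise. The curl (z-component) there is about +3; positive curl means counterclockwise rotation.

counterclockwise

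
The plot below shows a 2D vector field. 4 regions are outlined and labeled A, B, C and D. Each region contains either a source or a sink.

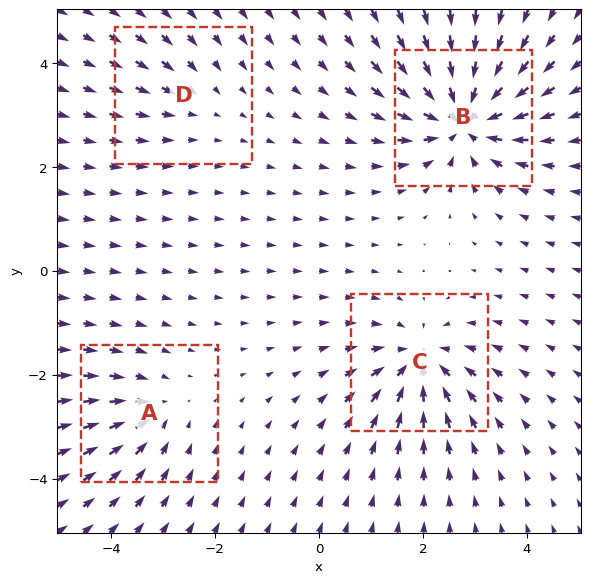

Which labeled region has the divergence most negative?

B

Divergence at each region's feature centre — A: about -4, B: about -8, C: about -6, D: about -2. Region B is most negative.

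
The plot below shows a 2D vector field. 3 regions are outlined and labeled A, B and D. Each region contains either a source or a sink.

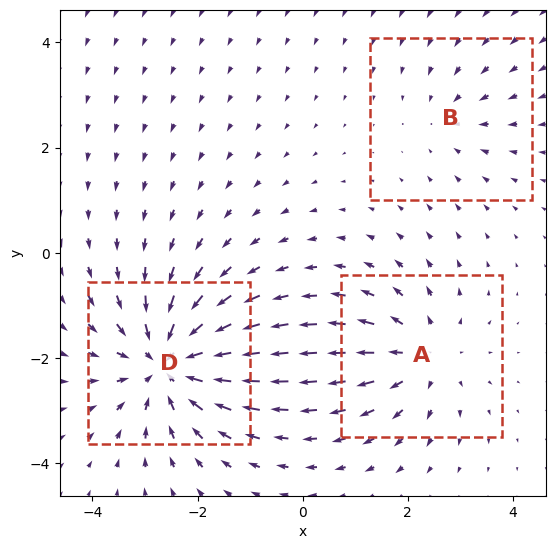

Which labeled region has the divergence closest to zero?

Divergence at each region's feature centre — A: about +3, B: about -2, D: about -5. Region B is closest to zero.

B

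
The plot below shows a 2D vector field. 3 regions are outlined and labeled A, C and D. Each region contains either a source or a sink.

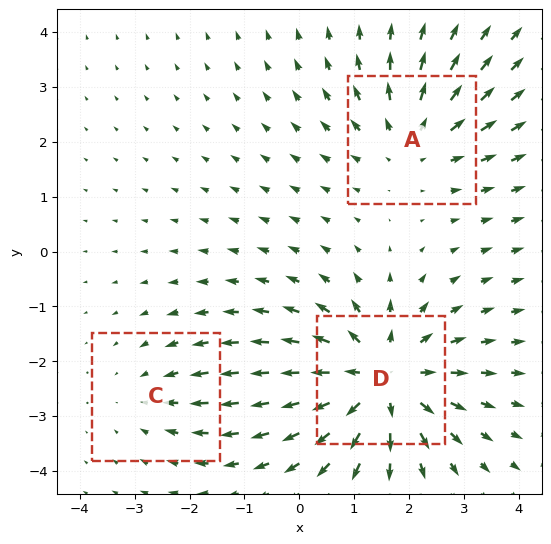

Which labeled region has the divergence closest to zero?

Divergence at each region's feature centre — A: about +3, C: about -2, D: about +4. Region C is closest to zero.

C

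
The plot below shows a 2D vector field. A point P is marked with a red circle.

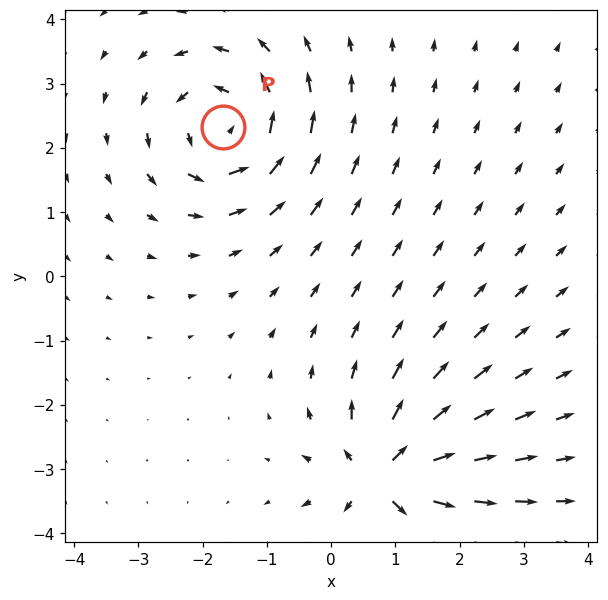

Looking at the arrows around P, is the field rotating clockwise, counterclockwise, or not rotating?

counterclockwise

Near P at (-1.7, 2.3) the arrows circulate counterclockwise. The curl (z-component) there is about +6; positive curl means counterclockwise rotation.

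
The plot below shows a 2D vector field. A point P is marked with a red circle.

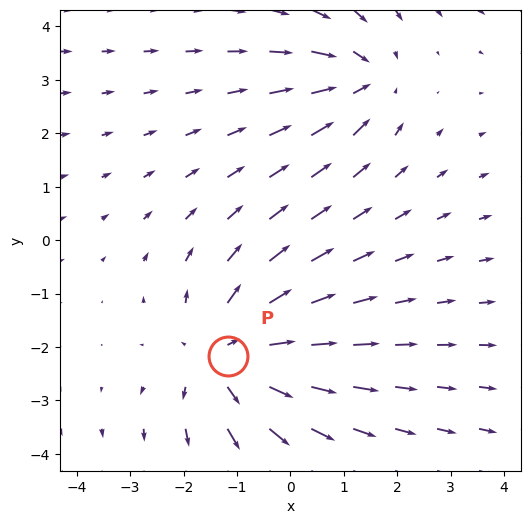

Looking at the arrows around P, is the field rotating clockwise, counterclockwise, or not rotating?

not rotating

Near P at (-1.2, -2.2) the arrows show no circulation. The curl there is ≈0.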